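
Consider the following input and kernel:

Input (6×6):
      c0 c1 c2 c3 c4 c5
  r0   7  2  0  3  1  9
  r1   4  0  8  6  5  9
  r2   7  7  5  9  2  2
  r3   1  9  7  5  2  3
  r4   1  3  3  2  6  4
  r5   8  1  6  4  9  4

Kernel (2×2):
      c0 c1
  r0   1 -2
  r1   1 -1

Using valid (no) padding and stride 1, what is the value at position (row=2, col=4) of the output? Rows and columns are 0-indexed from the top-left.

-3

The receptive field on the input at this output position is [2 2 / 2 3]. Elementwise product with the kernel and sum: 2·1 + 2·-2 + 2·1 + 3·-1.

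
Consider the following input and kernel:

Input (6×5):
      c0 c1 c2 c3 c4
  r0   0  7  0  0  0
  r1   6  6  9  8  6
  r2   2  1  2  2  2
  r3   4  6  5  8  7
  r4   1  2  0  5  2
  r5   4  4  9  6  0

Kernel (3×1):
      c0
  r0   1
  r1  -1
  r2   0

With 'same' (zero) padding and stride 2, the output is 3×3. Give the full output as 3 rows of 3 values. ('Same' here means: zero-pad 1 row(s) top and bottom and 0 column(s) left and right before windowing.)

0 0 0
4 7 4
3 5 5

Output[0,0]: The receptive field on the zero-padded input at this output position is [0 / 0 / 6]. Elementwise product with the kernel and sum: 0·1 + 0·-1.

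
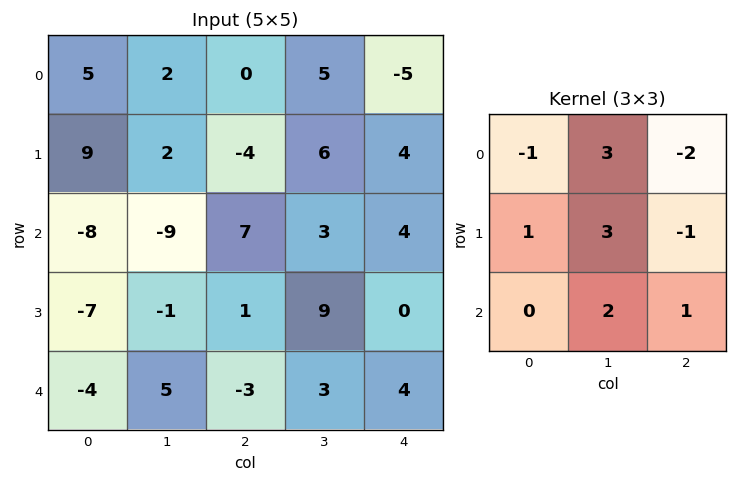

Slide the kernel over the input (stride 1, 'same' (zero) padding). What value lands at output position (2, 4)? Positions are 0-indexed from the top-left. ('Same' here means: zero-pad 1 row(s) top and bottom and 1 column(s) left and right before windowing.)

The receptive field on the zero-padded input at this output position is [6 4 0 / 3 4 0 / 9 0 0]. Elementwise product with the kernel and sum: 6·-1 + 4·3 + 0·-2 + 3·1 + 4·3 + 0·-1 + 0·2 + 0·1.

21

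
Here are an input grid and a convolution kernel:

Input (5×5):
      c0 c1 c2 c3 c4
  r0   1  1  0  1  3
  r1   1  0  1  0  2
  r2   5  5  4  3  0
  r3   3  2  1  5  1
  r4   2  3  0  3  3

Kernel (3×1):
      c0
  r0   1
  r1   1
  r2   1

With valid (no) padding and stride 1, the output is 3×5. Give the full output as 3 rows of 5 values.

7 6 5 4 5
9 7 6 8 3
10 10 5 11 4

Output[0,0]: The receptive field on the input at this output position is [1 / 1 / 5]. Elementwise product with the kernel and sum: 1·1 + 1·1 + 5·1.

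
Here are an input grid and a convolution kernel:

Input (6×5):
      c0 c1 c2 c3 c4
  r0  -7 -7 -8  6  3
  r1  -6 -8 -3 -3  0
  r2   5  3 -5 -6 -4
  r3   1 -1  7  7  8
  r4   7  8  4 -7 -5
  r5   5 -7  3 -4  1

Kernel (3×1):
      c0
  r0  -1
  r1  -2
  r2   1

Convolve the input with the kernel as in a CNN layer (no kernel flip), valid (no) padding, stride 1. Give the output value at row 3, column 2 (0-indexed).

The receptive field on the input at this output position is [7 / 4 / 3]. Elementwise product with the kernel and sum: 7·-1 + 4·-2 + 3·1.

-12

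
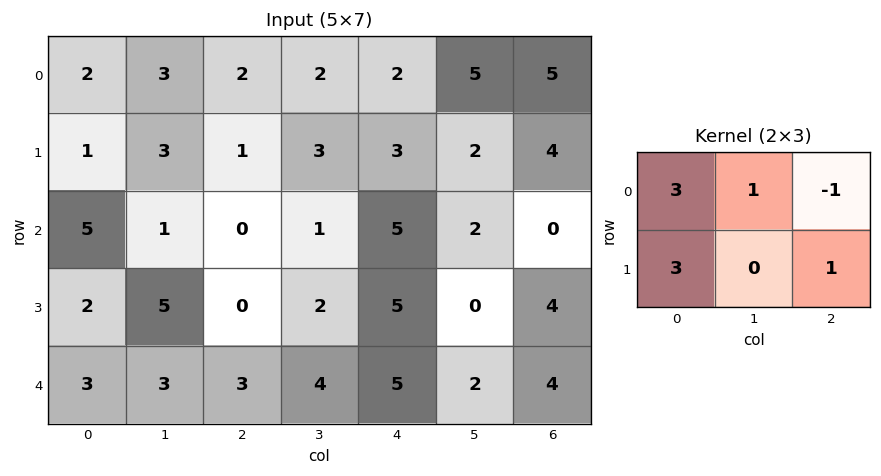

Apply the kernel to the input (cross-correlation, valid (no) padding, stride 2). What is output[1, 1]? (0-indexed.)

1

The receptive field on the input at this output position is [0 1 5 / 0 2 5]. Elementwise product with the kernel and sum: 0·3 + 1·1 + 5·-1 + 0·3 + 5·1.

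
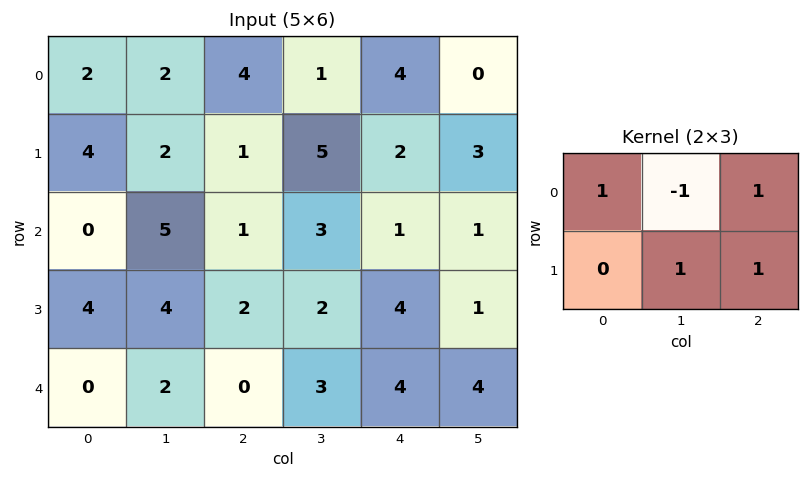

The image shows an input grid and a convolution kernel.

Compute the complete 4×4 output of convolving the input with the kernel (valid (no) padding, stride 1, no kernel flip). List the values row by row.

7 5 14 2
9 10 2 8
2 11 5 8
4 7 11 7

Output[0,0]: The receptive field on the input at this output position is [2 2 4 / 4 2 1]. Elementwise product with the kernel and sum: 2·1 + 2·-1 + 4·1 + 2·1 + 1·1.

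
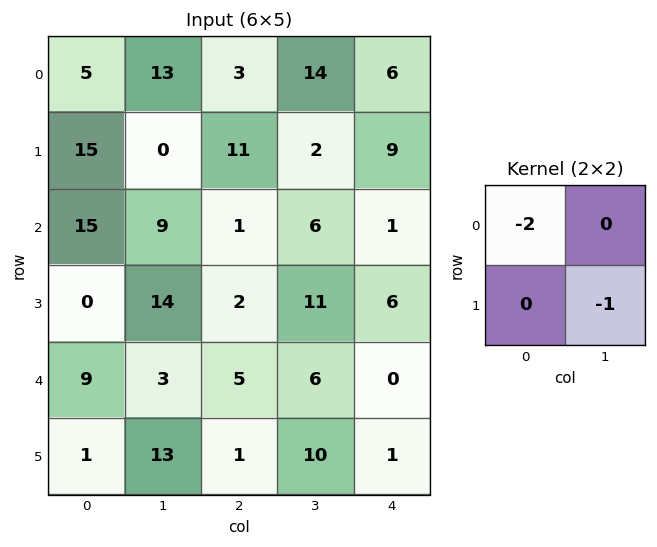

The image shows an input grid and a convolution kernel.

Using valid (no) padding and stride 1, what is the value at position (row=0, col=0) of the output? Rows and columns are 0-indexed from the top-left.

-10

The receptive field on the input at this output position is [5 13 / 15 0]. Elementwise product with the kernel and sum: 5·-2 + 0·-1.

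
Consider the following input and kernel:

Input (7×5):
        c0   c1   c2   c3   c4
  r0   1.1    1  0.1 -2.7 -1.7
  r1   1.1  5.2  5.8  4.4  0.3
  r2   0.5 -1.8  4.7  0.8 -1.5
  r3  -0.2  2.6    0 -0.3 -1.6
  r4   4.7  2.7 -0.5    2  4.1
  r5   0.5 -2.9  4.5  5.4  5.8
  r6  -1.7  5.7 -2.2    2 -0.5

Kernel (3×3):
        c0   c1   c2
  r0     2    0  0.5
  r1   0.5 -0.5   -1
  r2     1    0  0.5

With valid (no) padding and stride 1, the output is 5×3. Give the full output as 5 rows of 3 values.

Output[0,0]: The receptive field on the input at this output position is [1.1 1 0.1 / 1.1 5.2 5.8 / 0.5 -1.8 4.7]. Elementwise product with the kernel and sum: 1.1·2 + 0.1·0.5 + 1.1·0.5 + 5.2·-0.5 + 5.8·-1 + 0.5·1 + 4.7·0.5.
Output[0,1]: The receptive field on the input at this output position is [1 0.1 -2.7 / 5.2 5.8 4.4 / -1.8 4.7 0.8]. Elementwise product with the kernel and sum: 1·2 + -2.7·0.5 + 5.2·0.5 + 5.8·-0.5 + 4.4·-1 + -1.8·1 + 0.8·0.5.

-2.75 -5.45 3.7
1.35 11 14.4
6.4 2.1 11.95
3.85 4.45 1.25
3.55 4 -7.65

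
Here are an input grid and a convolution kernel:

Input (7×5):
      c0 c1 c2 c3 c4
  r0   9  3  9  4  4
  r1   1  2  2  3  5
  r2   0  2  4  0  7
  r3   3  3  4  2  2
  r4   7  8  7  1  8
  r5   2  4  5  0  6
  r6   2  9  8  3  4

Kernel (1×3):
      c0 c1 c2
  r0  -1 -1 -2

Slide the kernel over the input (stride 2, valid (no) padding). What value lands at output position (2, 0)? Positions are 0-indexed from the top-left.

-29

The receptive field on the input at this output position is [7 8 7]. Elementwise product with the kernel and sum: 7·-1 + 8·-1 + 7·-2.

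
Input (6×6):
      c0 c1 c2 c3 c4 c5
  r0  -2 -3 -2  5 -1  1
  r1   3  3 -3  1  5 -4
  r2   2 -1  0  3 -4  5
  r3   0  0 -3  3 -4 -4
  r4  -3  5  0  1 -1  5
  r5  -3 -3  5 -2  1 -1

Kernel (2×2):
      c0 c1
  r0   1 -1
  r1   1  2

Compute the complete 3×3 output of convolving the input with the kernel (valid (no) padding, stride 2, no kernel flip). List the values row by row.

10 -8 -5
3 0 -21
-17 0 -7

Output[0,0]: The receptive field on the input at this output position is [-2 -3 / 3 3]. Elementwise product with the kernel and sum: -2·1 + -3·-1 + 3·1 + 3·2.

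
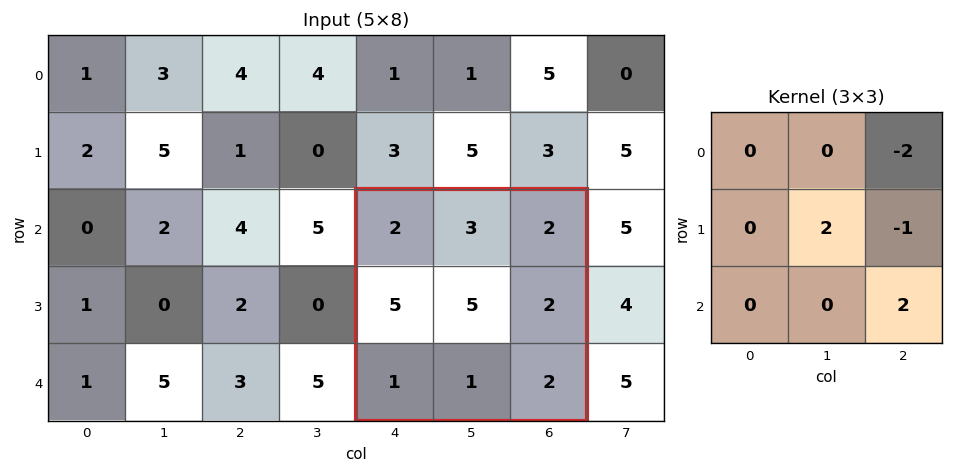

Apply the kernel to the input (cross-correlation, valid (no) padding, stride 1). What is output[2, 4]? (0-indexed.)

8

The receptive field on the input at this output position is [2 3 2 / 5 5 2 / 1 1 2]. Elementwise product with the kernel and sum: 2·-2 + 5·2 + 2·-1 + 2·2.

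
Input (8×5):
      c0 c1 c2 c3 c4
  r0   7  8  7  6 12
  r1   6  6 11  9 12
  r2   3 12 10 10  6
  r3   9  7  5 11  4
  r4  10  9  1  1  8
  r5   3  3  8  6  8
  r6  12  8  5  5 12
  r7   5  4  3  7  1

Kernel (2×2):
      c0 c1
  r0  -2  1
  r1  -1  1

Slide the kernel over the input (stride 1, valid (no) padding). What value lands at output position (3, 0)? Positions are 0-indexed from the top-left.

The receptive field on the input at this output position is [9 7 / 10 9]. Elementwise product with the kernel and sum: 9·-2 + 7·1 + 10·-1 + 9·1.

-12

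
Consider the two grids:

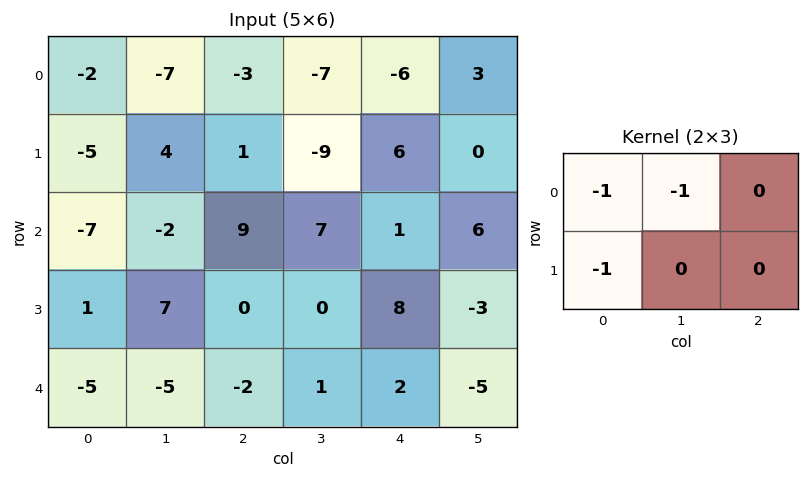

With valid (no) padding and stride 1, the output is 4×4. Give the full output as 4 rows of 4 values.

14 6 9 22
8 -3 -1 -4
8 -14 -16 -8
-3 -2 2 -9

Output[0,0]: The receptive field on the input at this output position is [-2 -7 -3 / -5 4 1]. Elementwise product with the kernel and sum: -2·-1 + -7·-1 + -5·-1.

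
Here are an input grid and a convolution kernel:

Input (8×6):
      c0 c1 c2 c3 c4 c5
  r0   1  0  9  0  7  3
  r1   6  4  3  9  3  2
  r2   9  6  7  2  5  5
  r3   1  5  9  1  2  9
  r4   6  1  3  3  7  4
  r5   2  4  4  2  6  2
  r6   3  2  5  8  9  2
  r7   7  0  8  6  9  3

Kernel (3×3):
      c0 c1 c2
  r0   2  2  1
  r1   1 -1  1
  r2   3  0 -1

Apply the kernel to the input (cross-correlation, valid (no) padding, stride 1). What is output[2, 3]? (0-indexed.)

The receptive field on the input at this output position is [2 5 5 / 1 2 9 / 3 7 4]. Elementwise product with the kernel and sum: 2·2 + 5·2 + 5·1 + 1·1 + 2·-1 + 9·1 + 3·3 + 4·-1.

32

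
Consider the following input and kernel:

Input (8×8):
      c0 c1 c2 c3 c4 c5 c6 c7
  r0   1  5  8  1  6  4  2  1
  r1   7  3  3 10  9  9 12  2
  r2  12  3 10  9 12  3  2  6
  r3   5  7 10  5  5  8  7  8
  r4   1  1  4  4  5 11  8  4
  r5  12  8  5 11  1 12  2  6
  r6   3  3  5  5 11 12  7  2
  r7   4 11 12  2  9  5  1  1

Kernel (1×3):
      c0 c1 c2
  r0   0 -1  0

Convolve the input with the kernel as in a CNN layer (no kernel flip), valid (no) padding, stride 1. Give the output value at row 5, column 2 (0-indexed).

-11

The receptive field on the input at this output position is [5 11 1]. Elementwise product with the kernel and sum: 11·-1.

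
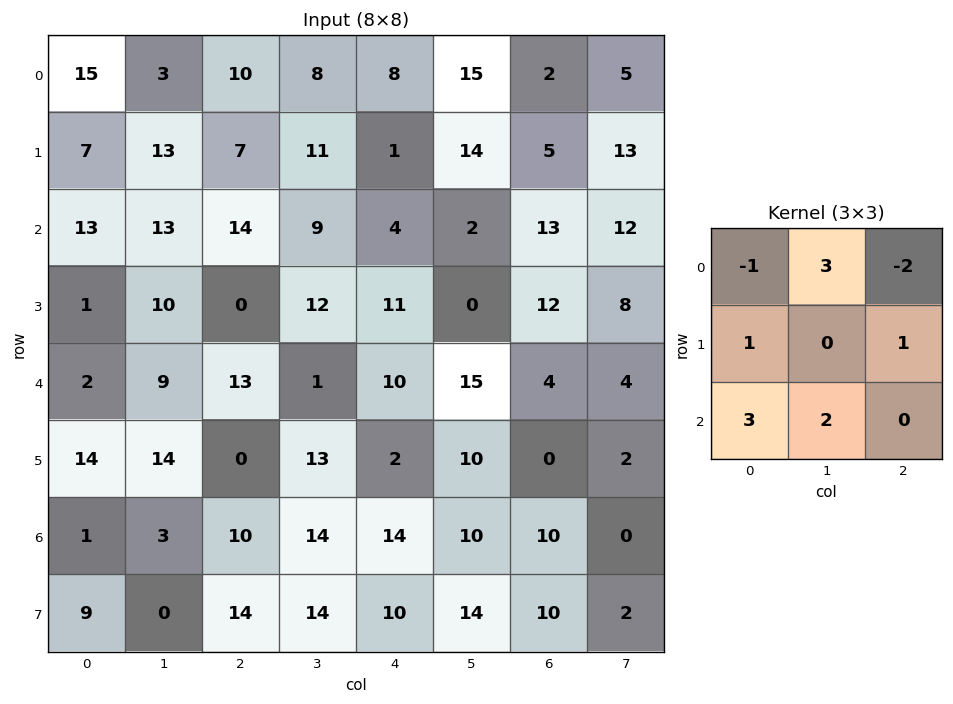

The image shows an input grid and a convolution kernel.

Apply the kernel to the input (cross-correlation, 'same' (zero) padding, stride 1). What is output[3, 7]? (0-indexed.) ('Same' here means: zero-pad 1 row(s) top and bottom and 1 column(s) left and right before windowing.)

55

The receptive field on the zero-padded input at this output position is [13 12 0 / 12 8 0 / 4 4 0]. Elementwise product with the kernel and sum: 13·-1 + 12·3 + 0·-2 + 12·1 + 0·1 + 4·3 + 4·2.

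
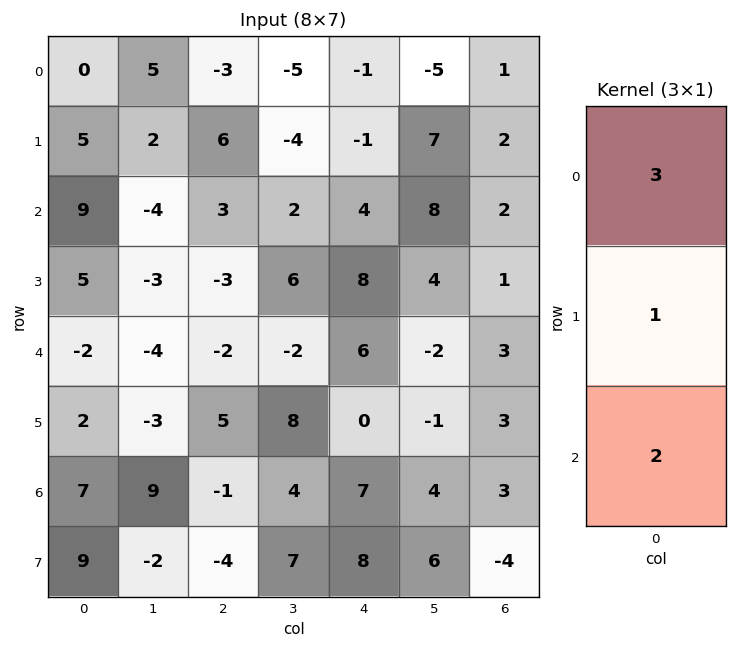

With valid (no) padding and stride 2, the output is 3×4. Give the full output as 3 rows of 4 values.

23 3 4 9
28 2 32 13
10 -3 32 18

Output[0,0]: The receptive field on the input at this output position is [0 / 5 / 9]. Elementwise product with the kernel and sum: 0·3 + 5·1 + 9·2.
Output[0,1]: The receptive field on the input at this output position is [-3 / 6 / 3]. Elementwise product with the kernel and sum: -3·3 + 6·1 + 3·2.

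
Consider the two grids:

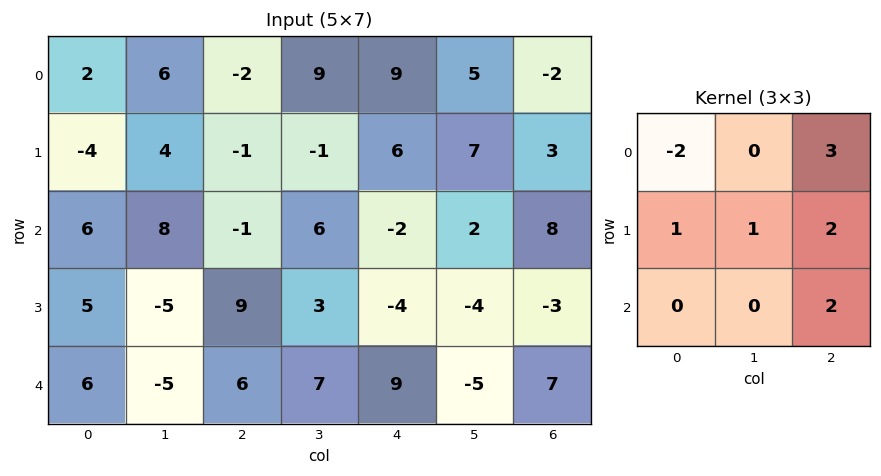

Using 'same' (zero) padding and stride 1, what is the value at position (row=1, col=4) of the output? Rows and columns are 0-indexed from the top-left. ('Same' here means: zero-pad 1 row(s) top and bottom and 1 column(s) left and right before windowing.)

The receptive field on the zero-padded input at this output position is [9 9 5 / -1 6 7 / 6 -2 2]. Elementwise product with the kernel and sum: 9·-2 + 5·3 + -1·1 + 6·1 + 7·2 + 2·2.

20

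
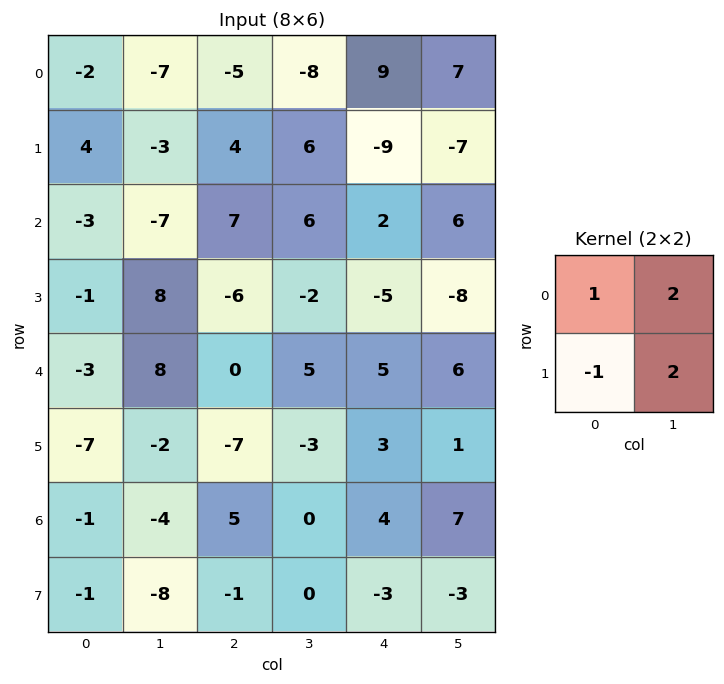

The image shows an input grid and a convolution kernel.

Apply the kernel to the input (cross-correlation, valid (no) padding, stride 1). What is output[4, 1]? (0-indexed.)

-4

The receptive field on the input at this output position is [8 0 / -2 -7]. Elementwise product with the kernel and sum: 8·1 + 0·2 + -2·-1 + -7·2.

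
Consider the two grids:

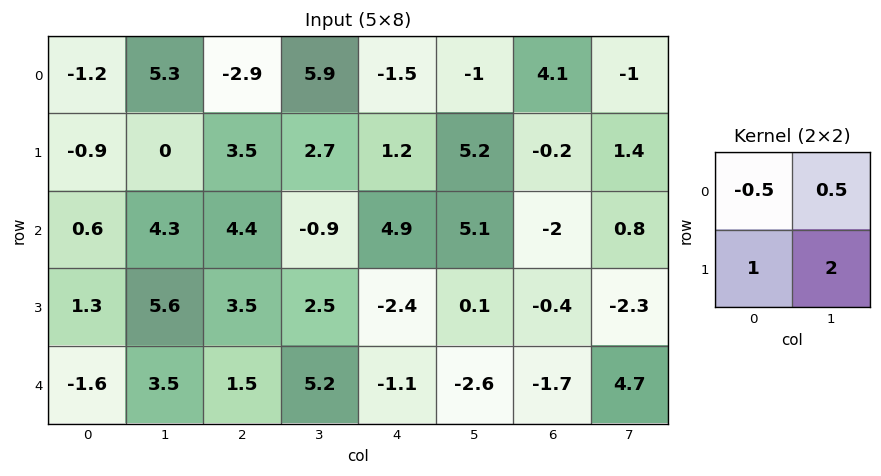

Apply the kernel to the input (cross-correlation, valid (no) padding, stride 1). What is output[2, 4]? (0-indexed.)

The receptive field on the input at this output position is [4.9 5.1 / -2.4 0.1]. Elementwise product with the kernel and sum: 4.9·-0.5 + 5.1·0.5 + -2.4·1 + 0.1·2.

-2.1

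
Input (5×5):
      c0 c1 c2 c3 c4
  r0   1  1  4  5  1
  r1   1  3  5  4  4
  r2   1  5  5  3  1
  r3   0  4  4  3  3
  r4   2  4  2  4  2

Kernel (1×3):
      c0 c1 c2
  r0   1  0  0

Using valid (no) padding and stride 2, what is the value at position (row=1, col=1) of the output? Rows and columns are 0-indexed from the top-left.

5

The receptive field on the input at this output position is [5 3 1]. Elementwise product with the kernel and sum: 5·1.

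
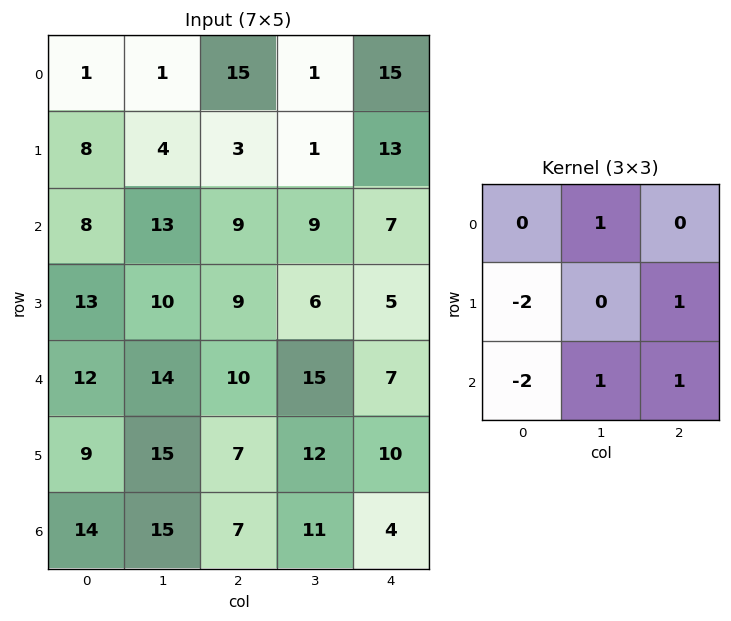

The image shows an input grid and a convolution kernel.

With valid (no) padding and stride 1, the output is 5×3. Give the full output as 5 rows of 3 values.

-6 0 6
-10 -19 -17
-4 -8 -2
0 -15 1
-3 -20 12

Output[0,0]: The receptive field on the input at this output position is [1 1 15 / 8 4 3 / 8 13 9]. Elementwise product with the kernel and sum: 1·1 + 8·-2 + 3·1 + 8·-2 + 13·1 + 9·1.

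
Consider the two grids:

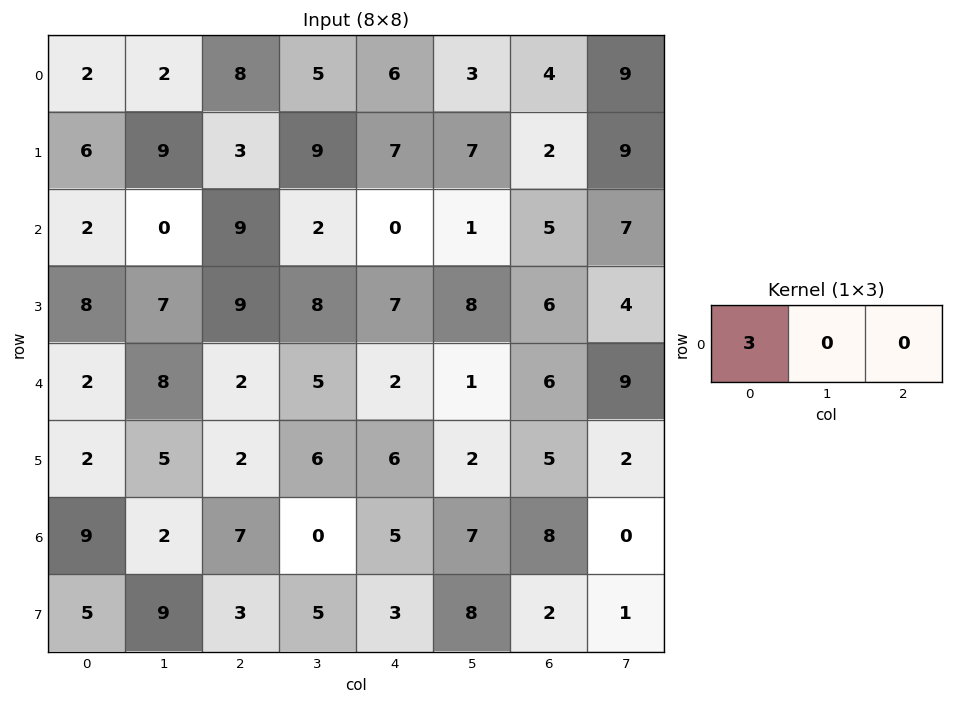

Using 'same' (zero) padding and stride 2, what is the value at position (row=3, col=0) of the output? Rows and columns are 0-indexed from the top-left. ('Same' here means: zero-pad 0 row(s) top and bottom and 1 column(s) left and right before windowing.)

0

The receptive field on the zero-padded input at this output position is [0 9 2]. Elementwise product with the kernel and sum: 0·3.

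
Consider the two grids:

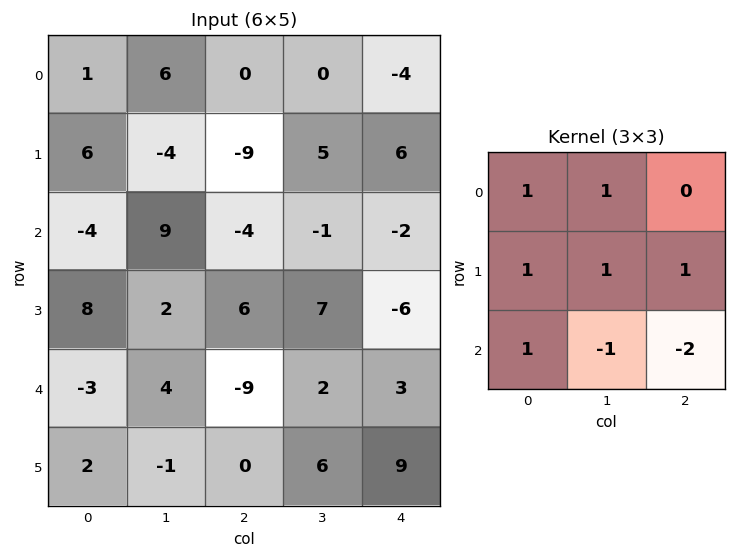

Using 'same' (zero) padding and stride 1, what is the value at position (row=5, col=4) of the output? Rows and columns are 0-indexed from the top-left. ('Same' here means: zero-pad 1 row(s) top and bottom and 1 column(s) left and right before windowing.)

20

The receptive field on the zero-padded input at this output position is [2 3 0 / 6 9 0 / 0 0 0]. Elementwise product with the kernel and sum: 2·1 + 3·1 + 6·1 + 9·1 + 0·1 + 0·1 + 0·-1 + 0·-2.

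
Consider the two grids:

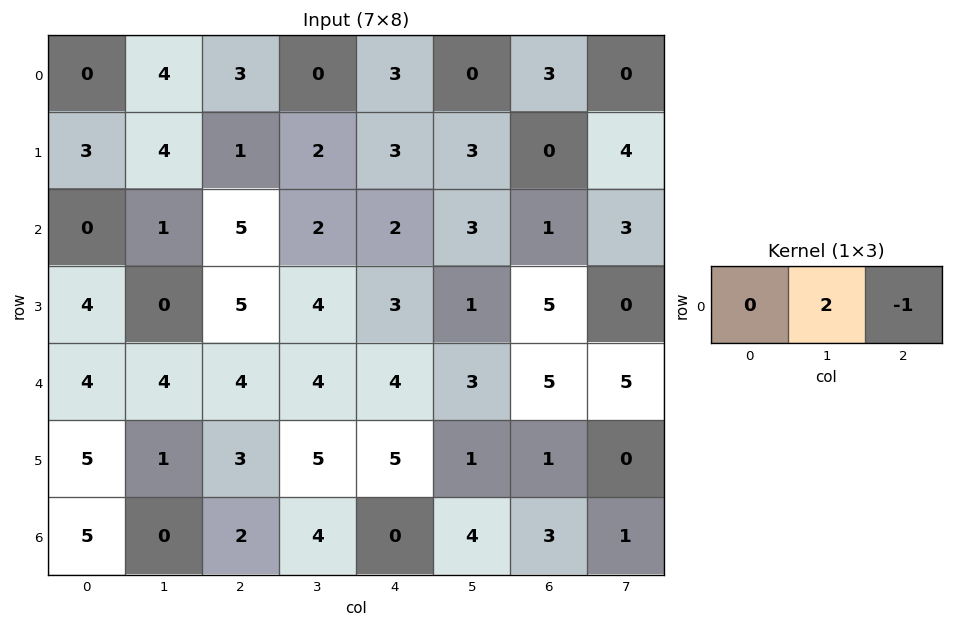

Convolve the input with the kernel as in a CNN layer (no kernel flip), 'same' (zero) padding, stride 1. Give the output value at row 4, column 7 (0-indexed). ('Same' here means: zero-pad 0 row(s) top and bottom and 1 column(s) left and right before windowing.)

10

The receptive field on the zero-padded input at this output position is [5 5 0]. Elementwise product with the kernel and sum: 5·2 + 0·-1.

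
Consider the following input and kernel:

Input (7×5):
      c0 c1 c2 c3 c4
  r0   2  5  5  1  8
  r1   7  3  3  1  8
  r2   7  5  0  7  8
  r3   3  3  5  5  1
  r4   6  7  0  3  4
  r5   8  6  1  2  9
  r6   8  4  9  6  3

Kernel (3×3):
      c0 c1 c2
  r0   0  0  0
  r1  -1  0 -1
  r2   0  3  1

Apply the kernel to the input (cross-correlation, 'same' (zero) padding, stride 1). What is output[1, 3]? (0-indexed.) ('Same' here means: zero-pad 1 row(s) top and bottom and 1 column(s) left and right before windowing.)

18

The receptive field on the zero-padded input at this output position is [5 1 8 / 3 1 8 / 0 7 8]. Elementwise product with the kernel and sum: 3·-1 + 8·-1 + 7·3 + 8·1.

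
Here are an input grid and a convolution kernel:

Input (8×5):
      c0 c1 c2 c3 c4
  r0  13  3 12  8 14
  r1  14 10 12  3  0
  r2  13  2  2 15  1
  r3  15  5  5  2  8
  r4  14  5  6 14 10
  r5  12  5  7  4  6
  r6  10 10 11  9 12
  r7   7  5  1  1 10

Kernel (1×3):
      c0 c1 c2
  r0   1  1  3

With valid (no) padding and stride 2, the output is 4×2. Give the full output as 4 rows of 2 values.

Output[0,0]: The receptive field on the input at this output position is [13 3 12]. Elementwise product with the kernel and sum: 13·1 + 3·1 + 12·3.
Output[0,1]: The receptive field on the input at this output position is [12 8 14]. Elementwise product with the kernel and sum: 12·1 + 8·1 + 14·3.

52 62
21 20
37 50
53 56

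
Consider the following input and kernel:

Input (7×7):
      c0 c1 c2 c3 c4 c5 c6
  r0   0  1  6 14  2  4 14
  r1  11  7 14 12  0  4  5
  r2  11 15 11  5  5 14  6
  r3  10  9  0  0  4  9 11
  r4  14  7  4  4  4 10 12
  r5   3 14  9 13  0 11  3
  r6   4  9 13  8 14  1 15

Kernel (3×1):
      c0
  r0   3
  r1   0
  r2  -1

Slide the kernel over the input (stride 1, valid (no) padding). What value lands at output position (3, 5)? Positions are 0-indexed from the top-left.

The receptive field on the input at this output position is [9 / 10 / 11]. Elementwise product with the kernel and sum: 9·3 + 11·-1.

16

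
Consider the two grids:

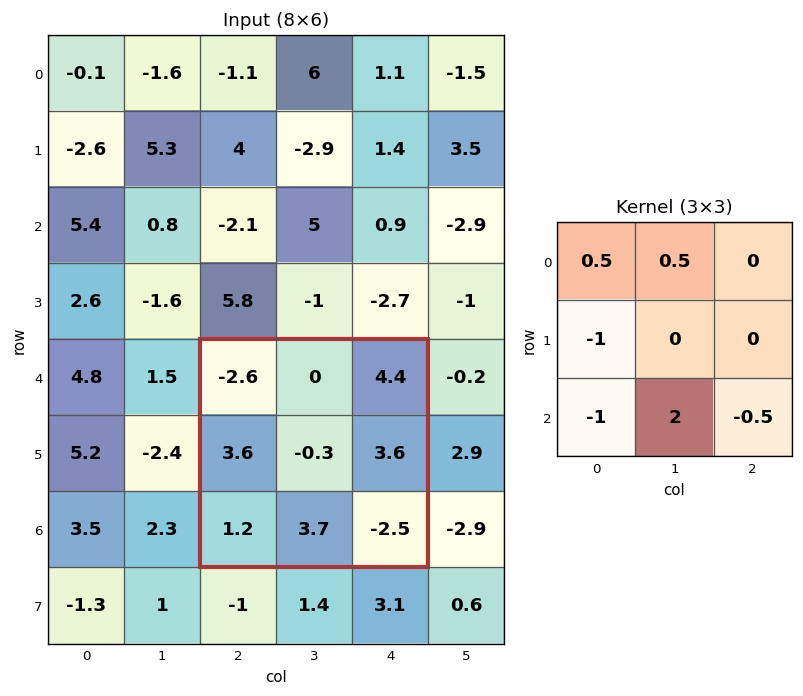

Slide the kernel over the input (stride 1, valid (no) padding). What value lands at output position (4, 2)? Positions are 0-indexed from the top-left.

2.55

The receptive field on the input at this output position is [-2.6 0 4.4 / 3.6 -0.3 3.6 / 1.2 3.7 -2.5]. Elementwise product with the kernel and sum: -2.6·0.5 + 0·0.5 + 3.6·-1 + 1.2·-1 + 3.7·2 + -2.5·-0.5.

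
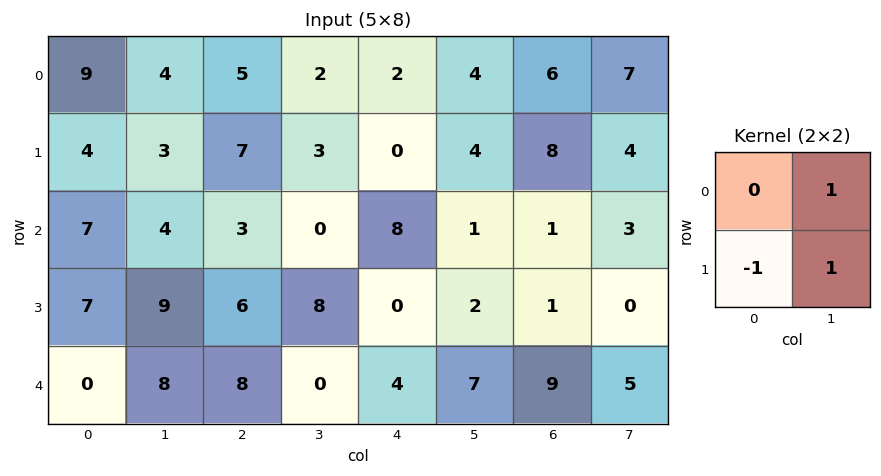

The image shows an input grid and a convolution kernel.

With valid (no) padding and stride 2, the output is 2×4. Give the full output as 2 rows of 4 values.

Output[0,0]: The receptive field on the input at this output position is [9 4 / 4 3]. Elementwise product with the kernel and sum: 4·1 + 4·-1 + 3·1.
Output[0,1]: The receptive field on the input at this output position is [5 2 / 7 3]. Elementwise product with the kernel and sum: 2·1 + 7·-1 + 3·1.

3 -2 8 3
6 2 3 2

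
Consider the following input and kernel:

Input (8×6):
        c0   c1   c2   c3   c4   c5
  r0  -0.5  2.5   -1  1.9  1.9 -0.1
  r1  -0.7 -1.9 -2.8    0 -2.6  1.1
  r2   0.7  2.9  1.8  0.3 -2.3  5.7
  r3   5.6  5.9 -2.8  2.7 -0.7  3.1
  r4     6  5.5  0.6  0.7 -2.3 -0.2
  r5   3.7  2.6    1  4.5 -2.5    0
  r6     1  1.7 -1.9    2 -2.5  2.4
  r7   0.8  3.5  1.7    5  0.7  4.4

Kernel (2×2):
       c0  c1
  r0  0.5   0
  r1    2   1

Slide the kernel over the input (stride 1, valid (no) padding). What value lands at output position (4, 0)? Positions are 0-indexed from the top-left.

13

The receptive field on the input at this output position is [6 5.5 / 3.7 2.6]. Elementwise product with the kernel and sum: 6·0.5 + 3.7·2 + 2.6·1.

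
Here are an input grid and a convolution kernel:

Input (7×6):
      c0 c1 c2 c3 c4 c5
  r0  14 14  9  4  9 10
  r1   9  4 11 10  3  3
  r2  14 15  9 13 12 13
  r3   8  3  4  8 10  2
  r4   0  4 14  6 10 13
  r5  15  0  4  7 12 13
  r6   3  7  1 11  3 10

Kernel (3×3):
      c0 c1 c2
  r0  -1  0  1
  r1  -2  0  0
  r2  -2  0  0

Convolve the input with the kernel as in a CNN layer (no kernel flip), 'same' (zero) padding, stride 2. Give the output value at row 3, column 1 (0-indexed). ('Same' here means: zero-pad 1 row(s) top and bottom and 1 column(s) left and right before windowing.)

-7

The receptive field on the zero-padded input at this output position is [0 4 7 / 7 1 11 / 0 0 0]. Elementwise product with the kernel and sum: 0·-1 + 7·1 + 7·-2 + 0·-2.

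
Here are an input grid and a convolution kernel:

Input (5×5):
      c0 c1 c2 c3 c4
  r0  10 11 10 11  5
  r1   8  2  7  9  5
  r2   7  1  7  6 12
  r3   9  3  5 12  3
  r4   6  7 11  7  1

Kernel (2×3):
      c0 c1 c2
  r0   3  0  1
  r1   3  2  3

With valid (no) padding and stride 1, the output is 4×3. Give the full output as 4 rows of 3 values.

89 91 89
75 50 95
76 64 81
97 85 68

Output[0,0]: The receptive field on the input at this output position is [10 11 10 / 8 2 7]. Elementwise product with the kernel and sum: 10·3 + 10·1 + 8·3 + 2·2 + 7·3.
Output[0,1]: The receptive field on the input at this output position is [11 10 11 / 2 7 9]. Elementwise product with the kernel and sum: 11·3 + 11·1 + 2·3 + 7·2 + 9·3.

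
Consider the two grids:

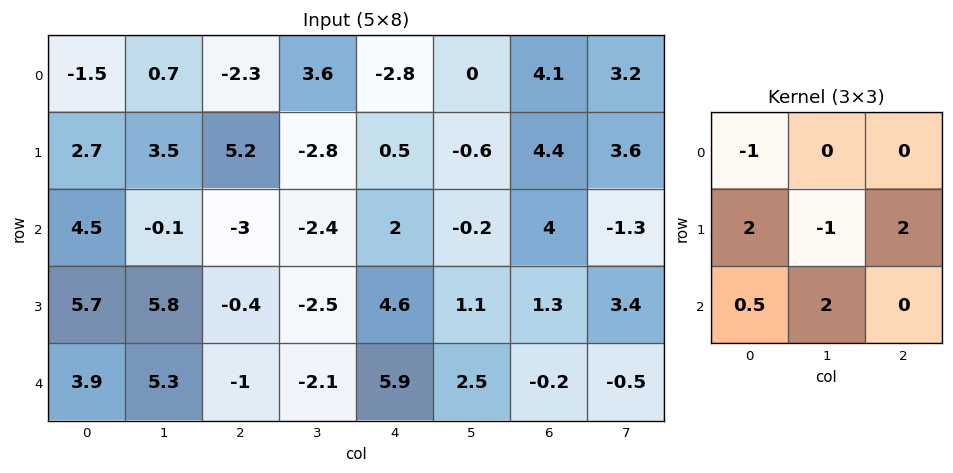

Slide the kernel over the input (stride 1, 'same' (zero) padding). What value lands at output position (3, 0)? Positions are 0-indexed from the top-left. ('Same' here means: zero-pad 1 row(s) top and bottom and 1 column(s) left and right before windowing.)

13.7

The receptive field on the zero-padded input at this output position is [0 4.5 -0.1 / 0 5.7 5.8 / 0 3.9 5.3]. Elementwise product with the kernel and sum: 0·-1 + 0·2 + 5.7·-1 + 5.8·2 + 0·0.5 + 3.9·2.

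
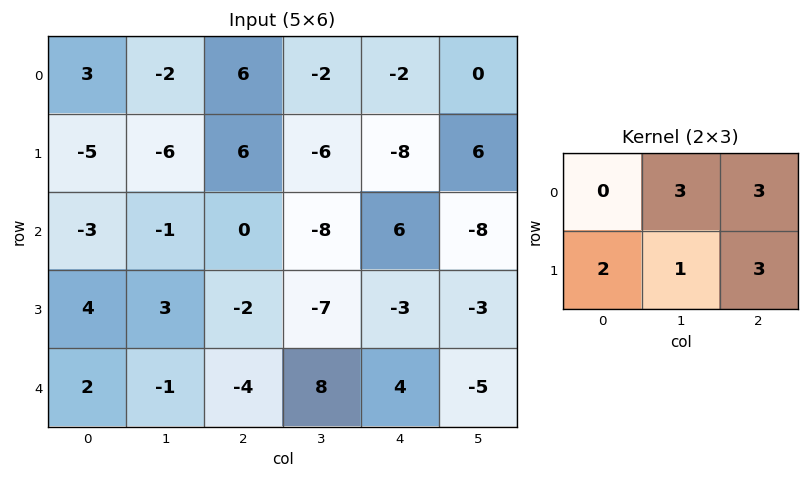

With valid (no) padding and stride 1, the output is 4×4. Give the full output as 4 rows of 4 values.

14 -12 -30 -8
-7 -26 -32 -40
2 -41 -26 -32
-6 -9 -18 -13

Output[0,0]: The receptive field on the input at this output position is [3 -2 6 / -5 -6 6]. Elementwise product with the kernel and sum: -2·3 + 6·3 + -5·2 + -6·1 + 6·3.
Output[0,1]: The receptive field on the input at this output position is [-2 6 -2 / -6 6 -6]. Elementwise product with the kernel and sum: 6·3 + -2·3 + -6·2 + 6·1 + -6·3.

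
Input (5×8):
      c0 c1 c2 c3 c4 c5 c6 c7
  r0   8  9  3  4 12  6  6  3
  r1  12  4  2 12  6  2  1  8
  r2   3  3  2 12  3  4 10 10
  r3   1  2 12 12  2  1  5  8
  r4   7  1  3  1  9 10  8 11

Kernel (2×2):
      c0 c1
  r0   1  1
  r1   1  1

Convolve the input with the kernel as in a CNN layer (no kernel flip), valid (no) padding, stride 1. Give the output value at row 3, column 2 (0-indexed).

The receptive field on the input at this output position is [12 12 / 3 1]. Elementwise product with the kernel and sum: 12·1 + 12·1 + 3·1 + 1·1.

28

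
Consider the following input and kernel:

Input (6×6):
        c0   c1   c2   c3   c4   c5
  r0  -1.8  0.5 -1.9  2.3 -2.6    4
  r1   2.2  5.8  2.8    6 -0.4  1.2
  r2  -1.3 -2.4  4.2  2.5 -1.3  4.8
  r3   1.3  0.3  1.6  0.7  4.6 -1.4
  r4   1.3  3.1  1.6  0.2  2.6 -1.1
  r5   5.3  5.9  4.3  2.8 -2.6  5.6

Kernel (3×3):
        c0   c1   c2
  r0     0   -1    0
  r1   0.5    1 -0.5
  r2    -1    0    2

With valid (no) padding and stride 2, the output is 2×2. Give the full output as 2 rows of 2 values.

14.7 -1.5
4.45 0.3

Output[0,0]: The receptive field on the input at this output position is [-1.8 0.5 -1.9 / 2.2 5.8 2.8 / -1.3 -2.4 4.2]. Elementwise product with the kernel and sum: 0.5·-1 + 2.2·0.5 + 5.8·1 + 2.8·-0.5 + -1.3·-1 + 4.2·2.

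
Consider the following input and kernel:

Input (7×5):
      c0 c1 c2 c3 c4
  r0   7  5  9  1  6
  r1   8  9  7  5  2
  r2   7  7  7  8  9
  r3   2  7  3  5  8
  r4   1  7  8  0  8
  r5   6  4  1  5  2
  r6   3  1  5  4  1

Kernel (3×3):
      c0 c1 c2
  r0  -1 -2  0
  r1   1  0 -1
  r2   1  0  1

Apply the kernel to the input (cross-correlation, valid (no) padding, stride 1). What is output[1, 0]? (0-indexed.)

The receptive field on the input at this output position is [8 9 7 / 7 7 7 / 2 7 3]. Elementwise product with the kernel and sum: 8·-1 + 9·-2 + 7·1 + 7·-1 + 2·1 + 3·1.

-21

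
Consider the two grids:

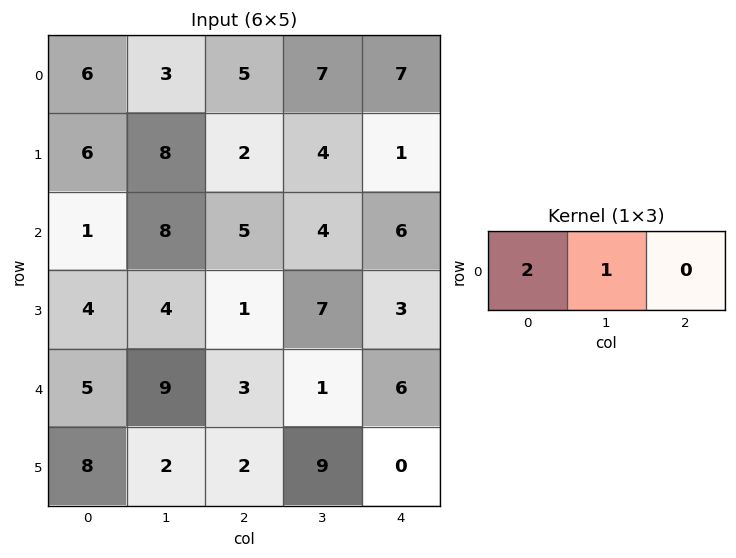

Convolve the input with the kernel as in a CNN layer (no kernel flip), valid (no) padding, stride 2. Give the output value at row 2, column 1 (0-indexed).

The receptive field on the input at this output position is [3 1 6]. Elementwise product with the kernel and sum: 3·2 + 1·1.

7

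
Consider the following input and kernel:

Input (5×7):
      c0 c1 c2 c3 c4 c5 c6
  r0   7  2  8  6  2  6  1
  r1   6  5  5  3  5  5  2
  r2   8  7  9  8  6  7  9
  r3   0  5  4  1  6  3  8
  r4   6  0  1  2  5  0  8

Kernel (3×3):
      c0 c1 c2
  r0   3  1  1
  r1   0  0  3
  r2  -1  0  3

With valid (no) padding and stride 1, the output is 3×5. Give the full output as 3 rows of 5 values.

Output[0,0]: The receptive field on the input at this output position is [7 2 8 / 6 5 5 / 8 7 9]. Elementwise product with the kernel and sum: 7·3 + 2·1 + 8·1 + 5·3 + 8·-1 + 9·3.
Output[0,1]: The receptive field on the input at this output position is [2 8 6 / 5 5 3 / 7 9 8]. Elementwise product with the kernel and sum: 2·3 + 8·1 + 6·1 + 3·3 + 7·-1 + 8·3.

65 46 56 54 40
67 45 55 48 67
49 47 73 44 77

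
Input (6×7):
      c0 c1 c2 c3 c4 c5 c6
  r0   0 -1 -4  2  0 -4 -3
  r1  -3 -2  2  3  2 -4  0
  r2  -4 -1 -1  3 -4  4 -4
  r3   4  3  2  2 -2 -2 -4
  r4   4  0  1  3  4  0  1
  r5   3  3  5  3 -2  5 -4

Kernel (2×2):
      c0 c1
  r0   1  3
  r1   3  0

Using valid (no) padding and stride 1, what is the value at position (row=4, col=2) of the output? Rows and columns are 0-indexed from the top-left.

25

The receptive field on the input at this output position is [1 3 / 5 3]. Elementwise product with the kernel and sum: 1·1 + 3·3 + 5·3.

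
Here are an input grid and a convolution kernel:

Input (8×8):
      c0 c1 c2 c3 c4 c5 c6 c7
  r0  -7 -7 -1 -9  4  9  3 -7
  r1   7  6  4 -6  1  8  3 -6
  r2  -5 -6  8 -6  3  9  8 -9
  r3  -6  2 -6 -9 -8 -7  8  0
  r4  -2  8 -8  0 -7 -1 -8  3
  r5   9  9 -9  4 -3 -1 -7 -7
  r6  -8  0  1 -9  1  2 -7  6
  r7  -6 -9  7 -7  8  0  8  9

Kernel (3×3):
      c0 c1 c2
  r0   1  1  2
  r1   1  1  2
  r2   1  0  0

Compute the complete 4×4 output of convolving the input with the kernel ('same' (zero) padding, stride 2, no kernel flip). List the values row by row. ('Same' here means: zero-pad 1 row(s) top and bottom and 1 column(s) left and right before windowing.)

Output[0,0]: The receptive field on the zero-padded input at this output position is [0 0 0 / 0 -7 -7 / 0 7 6]. Elementwise product with the kernel and sum: 0·1 + 0·1 + 0·2 + 0·1 + -7·1 + -7·2 + 0·1.
Output[0,1]: The receptive field on the zero-padded input at this output position is [0 0 0 / -7 -1 -9 / 6 4 -6]. Elementwise product with the kernel and sum: 0·1 + 0·1 + 0·2 + -7·1 + -1·1 + -9·2 + 6·1.

-21 -20 7 6
2 -10 17 -9
12 -13 -36 -3
19 -18 -12 -15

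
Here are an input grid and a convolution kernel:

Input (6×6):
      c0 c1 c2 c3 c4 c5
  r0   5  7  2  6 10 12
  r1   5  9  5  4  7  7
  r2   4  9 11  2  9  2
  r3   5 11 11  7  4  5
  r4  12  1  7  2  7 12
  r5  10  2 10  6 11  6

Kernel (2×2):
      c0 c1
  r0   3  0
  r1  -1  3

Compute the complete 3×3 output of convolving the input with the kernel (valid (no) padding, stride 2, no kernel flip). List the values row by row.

Output[0,0]: The receptive field on the input at this output position is [5 7 / 5 9]. Elementwise product with the kernel and sum: 5·3 + 5·-1 + 9·3.

37 13 44
40 43 38
32 29 28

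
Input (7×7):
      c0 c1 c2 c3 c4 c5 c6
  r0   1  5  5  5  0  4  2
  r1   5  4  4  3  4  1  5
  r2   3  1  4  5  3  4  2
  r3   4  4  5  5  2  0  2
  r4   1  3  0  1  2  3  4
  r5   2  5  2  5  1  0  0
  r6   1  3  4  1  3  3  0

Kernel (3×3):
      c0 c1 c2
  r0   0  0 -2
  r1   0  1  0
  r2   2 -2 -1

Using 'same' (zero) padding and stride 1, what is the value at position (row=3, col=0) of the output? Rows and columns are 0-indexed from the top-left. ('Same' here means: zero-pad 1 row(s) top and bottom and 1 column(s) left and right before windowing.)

-3

The receptive field on the zero-padded input at this output position is [0 3 1 / 0 4 4 / 0 1 3]. Elementwise product with the kernel and sum: 1·-2 + 4·1 + 0·2 + 1·-2 + 3·-1.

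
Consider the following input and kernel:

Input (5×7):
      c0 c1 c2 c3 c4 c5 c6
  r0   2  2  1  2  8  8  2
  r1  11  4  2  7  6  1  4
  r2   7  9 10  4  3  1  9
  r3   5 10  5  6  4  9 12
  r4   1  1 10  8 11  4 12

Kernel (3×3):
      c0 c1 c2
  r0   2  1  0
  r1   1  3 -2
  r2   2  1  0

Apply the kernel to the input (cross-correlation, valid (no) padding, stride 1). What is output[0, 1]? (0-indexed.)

29

The receptive field on the input at this output position is [2 1 2 / 4 2 7 / 9 10 4]. Elementwise product with the kernel and sum: 2·2 + 1·1 + 4·1 + 2·3 + 7·-2 + 9·2 + 10·1.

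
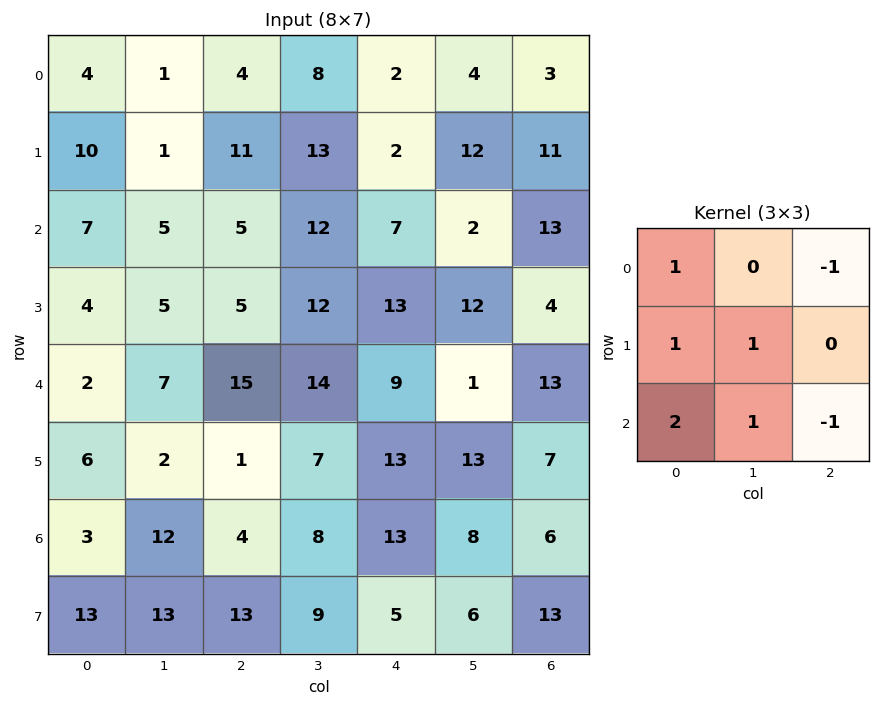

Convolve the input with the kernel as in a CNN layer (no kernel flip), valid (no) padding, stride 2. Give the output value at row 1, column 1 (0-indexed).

50

The receptive field on the input at this output position is [5 12 7 / 5 12 13 / 15 14 9]. Elementwise product with the kernel and sum: 5·1 + 7·-1 + 5·1 + 12·1 + 15·2 + 14·1 + 9·-1.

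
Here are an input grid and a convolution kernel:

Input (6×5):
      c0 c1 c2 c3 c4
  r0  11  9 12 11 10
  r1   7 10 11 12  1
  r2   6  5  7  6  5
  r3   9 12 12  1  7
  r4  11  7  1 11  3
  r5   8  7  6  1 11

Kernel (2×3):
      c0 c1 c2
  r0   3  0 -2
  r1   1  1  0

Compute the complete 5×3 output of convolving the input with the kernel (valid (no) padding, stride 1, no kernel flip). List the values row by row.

26 26 39
10 18 44
25 27 24
21 42 34
46 12 4

Output[0,0]: The receptive field on the input at this output position is [11 9 12 / 7 10 11]. Elementwise product with the kernel and sum: 11·3 + 12·-2 + 7·1 + 10·1.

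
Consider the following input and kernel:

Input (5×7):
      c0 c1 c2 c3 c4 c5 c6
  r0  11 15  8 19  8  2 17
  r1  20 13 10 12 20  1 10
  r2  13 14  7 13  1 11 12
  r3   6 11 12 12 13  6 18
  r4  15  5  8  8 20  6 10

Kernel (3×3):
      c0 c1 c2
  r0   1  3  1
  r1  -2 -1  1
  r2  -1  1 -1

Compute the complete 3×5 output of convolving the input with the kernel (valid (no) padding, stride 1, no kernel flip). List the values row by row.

Output[0,0]: The receptive field on the input at this output position is [11 15 8 / 20 13 10 / 13 14 7]. Elementwise product with the kernel and sum: 11·1 + 15·3 + 8·1 + 20·-2 + 13·-1 + 10·1 + 13·-1 + 14·1 + 7·-1.
Output[0,1]: The receptive field on the input at this output position is [15 8 19 / 13 10 12 / 14 7 13]. Elementwise product with the kernel and sum: 15·1 + 8·3 + 19·1 + 13·-2 + 10·-1 + 12·1 + 14·-1 + 7·1 + 13·-1.

15 14 66 -21 -2
29 22 27 52 7
33 21 4 2 8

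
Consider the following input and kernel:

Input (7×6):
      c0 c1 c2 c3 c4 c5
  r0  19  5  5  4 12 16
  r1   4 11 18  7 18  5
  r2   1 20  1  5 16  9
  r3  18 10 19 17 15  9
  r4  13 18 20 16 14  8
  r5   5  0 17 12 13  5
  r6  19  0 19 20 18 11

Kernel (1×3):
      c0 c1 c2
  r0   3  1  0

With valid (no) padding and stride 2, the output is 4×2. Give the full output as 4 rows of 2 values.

Output[0,0]: The receptive field on the input at this output position is [19 5 5]. Elementwise product with the kernel and sum: 19·3 + 5·1.

62 19
23 8
57 76
57 77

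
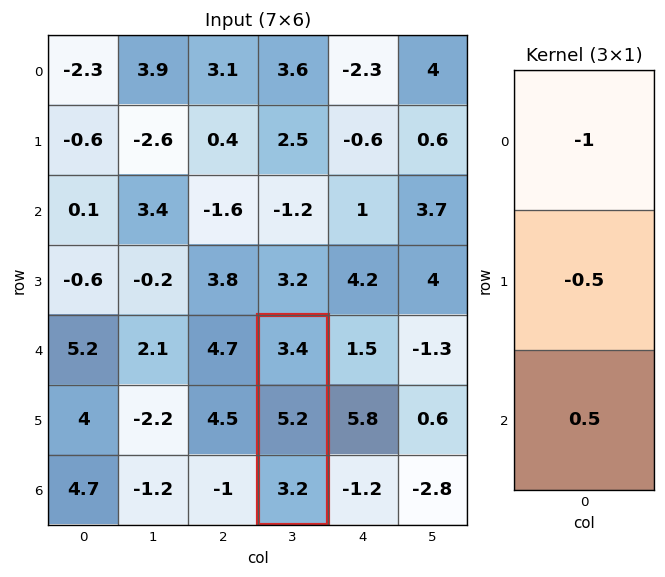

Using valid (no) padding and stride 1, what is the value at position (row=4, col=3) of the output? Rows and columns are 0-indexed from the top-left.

-4.4

The receptive field on the input at this output position is [3.4 / 5.2 / 3.2]. Elementwise product with the kernel and sum: 3.4·-1 + 5.2·-0.5 + 3.2·0.5.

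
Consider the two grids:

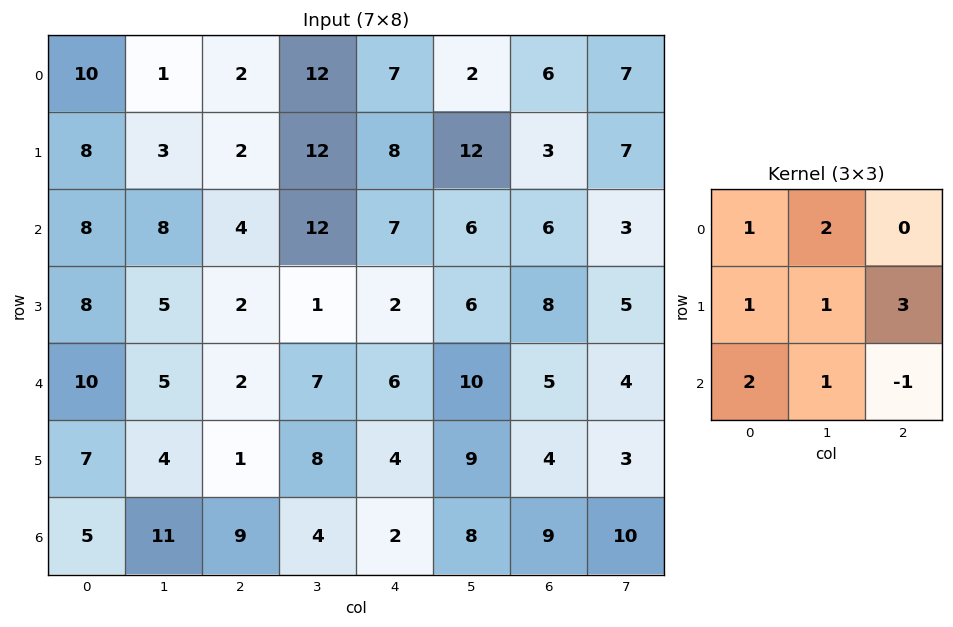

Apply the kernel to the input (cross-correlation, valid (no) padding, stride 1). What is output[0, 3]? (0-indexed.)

107

The receptive field on the input at this output position is [12 7 2 / 12 8 12 / 12 7 6]. Elementwise product with the kernel and sum: 12·1 + 7·2 + 12·1 + 8·1 + 12·3 + 12·2 + 7·1 + 6·-1.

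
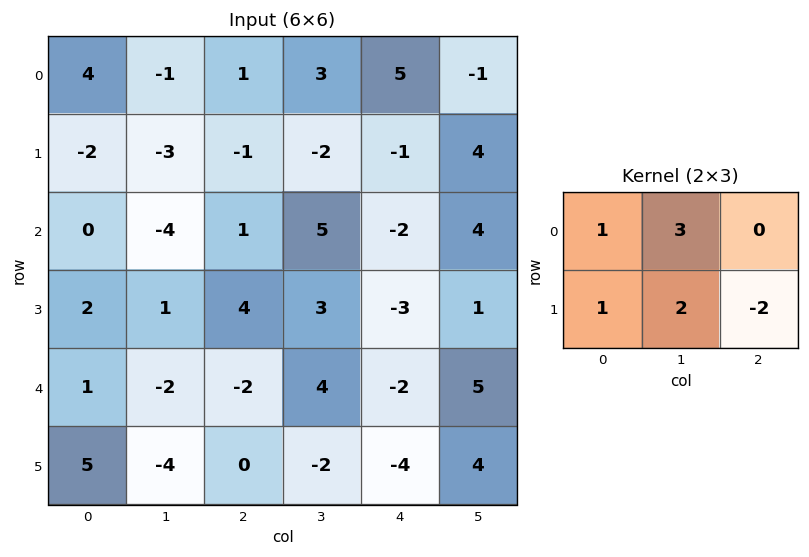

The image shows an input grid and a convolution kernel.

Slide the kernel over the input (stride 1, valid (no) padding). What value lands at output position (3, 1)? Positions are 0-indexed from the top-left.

The receptive field on the input at this output position is [1 4 3 / -2 -2 4]. Elementwise product with the kernel and sum: 1·1 + 4·3 + -2·1 + -2·2 + 4·-2.

-1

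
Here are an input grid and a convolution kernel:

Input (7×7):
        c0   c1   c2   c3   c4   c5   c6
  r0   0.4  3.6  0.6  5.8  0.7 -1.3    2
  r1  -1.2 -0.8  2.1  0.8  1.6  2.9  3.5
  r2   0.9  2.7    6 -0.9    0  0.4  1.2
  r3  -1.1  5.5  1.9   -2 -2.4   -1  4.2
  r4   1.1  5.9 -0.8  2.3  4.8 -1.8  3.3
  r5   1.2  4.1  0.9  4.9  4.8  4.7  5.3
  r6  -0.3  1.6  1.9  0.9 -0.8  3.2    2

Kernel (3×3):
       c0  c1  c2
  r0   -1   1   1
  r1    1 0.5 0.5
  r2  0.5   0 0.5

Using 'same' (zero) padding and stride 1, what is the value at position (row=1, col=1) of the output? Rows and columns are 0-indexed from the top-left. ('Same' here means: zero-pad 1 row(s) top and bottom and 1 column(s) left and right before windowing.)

The receptive field on the zero-padded input at this output position is [0.4 3.6 0.6 / -1.2 -0.8 2.1 / 0.9 2.7 6]. Elementwise product with the kernel and sum: 0.4·-1 + 3.6·1 + 0.6·1 + -1.2·1 + -0.8·0.5 + 2.1·0.5 + 0.9·0.5 + 6·0.5.

6.7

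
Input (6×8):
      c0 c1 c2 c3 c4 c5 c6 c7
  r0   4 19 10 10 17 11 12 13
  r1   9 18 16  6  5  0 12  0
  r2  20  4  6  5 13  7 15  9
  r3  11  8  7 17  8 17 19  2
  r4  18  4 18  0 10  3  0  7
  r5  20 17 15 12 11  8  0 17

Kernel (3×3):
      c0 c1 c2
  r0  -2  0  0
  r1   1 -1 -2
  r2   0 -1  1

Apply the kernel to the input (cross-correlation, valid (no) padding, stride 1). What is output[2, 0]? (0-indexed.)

-37

The receptive field on the input at this output position is [20 4 6 / 11 8 7 / 18 4 18]. Elementwise product with the kernel and sum: 20·-2 + 11·1 + 8·-1 + 7·-2 + 4·-1 + 18·1.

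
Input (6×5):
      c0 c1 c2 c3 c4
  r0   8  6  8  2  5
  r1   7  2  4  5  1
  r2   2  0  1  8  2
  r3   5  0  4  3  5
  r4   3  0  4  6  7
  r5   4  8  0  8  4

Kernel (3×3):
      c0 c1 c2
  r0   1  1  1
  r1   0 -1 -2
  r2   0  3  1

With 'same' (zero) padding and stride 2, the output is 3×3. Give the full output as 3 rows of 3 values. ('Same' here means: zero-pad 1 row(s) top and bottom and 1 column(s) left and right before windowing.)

Output[0,0]: The receptive field on the zero-padded input at this output position is [0 0 0 / 0 8 6 / 0 7 2]. Elementwise product with the kernel and sum: 0·1 + 0·1 + 0·1 + 8·-1 + 6·-2 + 7·3 + 2·1.

3 5 -2
22 9 19
22 -1 13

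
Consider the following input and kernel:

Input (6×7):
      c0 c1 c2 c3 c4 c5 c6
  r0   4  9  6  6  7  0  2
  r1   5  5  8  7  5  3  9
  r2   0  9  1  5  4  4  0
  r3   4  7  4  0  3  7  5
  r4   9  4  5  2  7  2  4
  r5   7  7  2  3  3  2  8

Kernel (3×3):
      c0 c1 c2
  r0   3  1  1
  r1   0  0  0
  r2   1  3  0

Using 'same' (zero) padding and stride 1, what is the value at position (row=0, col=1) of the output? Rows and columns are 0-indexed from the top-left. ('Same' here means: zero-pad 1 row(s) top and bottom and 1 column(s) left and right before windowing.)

The receptive field on the zero-padded input at this output position is [0 0 0 / 4 9 6 / 5 5 8]. Elementwise product with the kernel and sum: 0·3 + 0·1 + 0·1 + 5·1 + 5·3.

20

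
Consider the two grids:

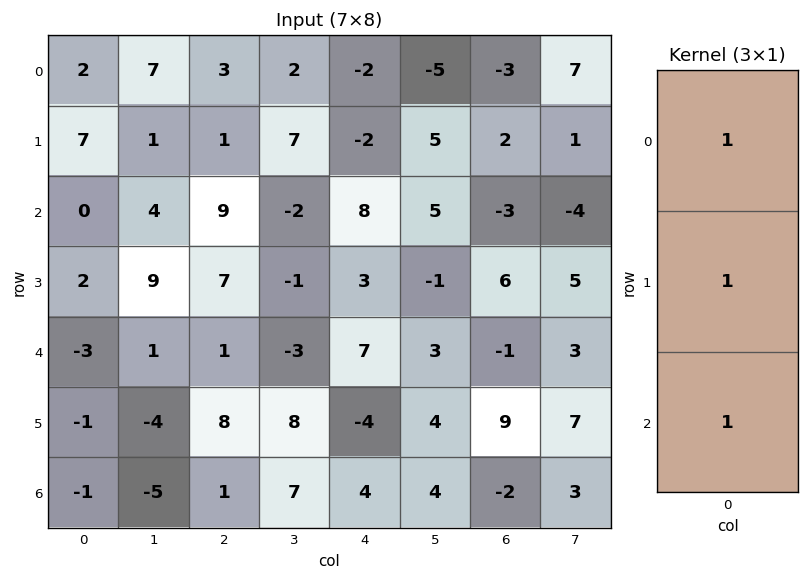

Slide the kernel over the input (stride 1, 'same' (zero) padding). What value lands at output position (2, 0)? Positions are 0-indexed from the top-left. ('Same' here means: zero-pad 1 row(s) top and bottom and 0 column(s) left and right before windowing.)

The receptive field on the zero-padded input at this output position is [7 / 0 / 2]. Elementwise product with the kernel and sum: 7·1 + 0·1 + 2·1.

9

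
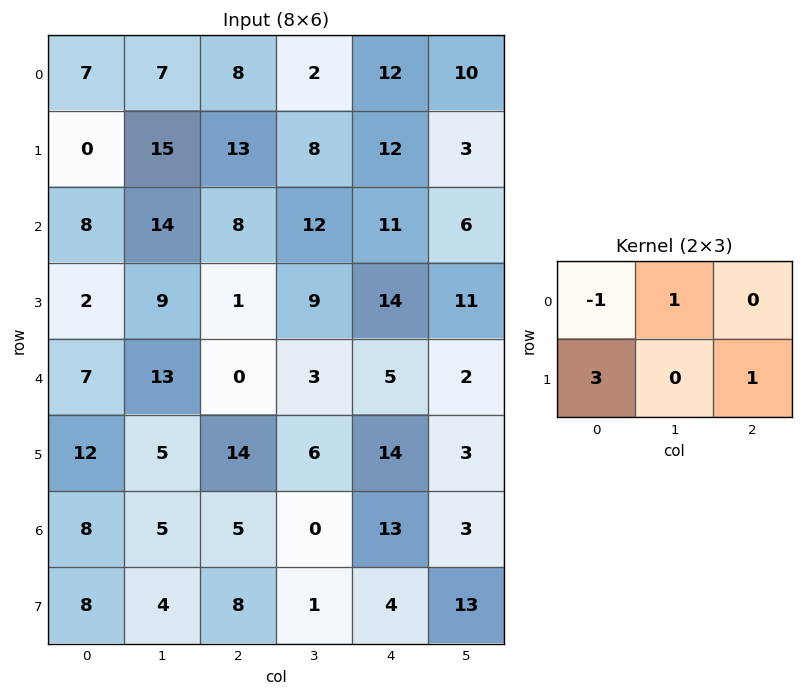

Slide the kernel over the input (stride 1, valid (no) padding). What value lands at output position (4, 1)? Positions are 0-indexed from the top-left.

The receptive field on the input at this output position is [13 0 3 / 5 14 6]. Elementwise product with the kernel and sum: 13·-1 + 0·1 + 5·3 + 6·1.

8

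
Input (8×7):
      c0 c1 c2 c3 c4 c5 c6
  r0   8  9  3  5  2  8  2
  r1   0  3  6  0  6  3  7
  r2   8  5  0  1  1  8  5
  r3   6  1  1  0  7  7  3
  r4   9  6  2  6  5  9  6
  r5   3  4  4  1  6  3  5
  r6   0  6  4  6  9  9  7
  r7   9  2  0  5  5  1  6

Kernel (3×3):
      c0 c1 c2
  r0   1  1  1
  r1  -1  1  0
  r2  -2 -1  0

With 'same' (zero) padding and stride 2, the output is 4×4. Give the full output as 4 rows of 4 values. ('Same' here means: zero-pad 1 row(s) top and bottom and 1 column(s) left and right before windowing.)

8 -18 -9 -19
5 1 2 -10
13 -14 5 -4
-2 3 -2 -2

Output[0,0]: The receptive field on the zero-padded input at this output position is [0 0 0 / 0 8 9 / 0 0 3]. Elementwise product with the kernel and sum: 0·1 + 0·1 + 0·1 + 0·-1 + 8·1 + 0·-2 + 0·-1.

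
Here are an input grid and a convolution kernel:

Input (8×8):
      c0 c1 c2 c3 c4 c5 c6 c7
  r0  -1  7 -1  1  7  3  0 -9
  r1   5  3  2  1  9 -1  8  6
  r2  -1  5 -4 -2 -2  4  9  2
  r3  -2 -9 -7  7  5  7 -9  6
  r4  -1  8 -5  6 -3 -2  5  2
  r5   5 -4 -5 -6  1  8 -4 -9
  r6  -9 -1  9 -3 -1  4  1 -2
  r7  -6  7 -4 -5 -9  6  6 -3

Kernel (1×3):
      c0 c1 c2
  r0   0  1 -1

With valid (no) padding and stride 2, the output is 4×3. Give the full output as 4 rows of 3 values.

Output[0,0]: The receptive field on the input at this output position is [-1 7 -1]. Elementwise product with the kernel and sum: 7·1 + -1·-1.

8 -6 3
9 0 -5
13 9 -7
-10 -2 3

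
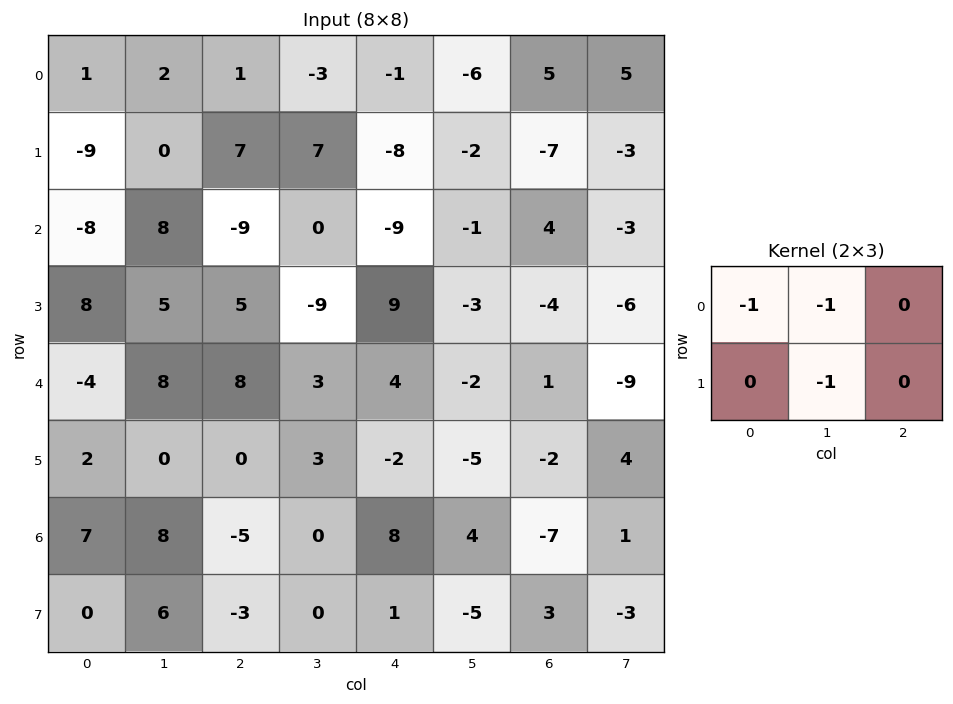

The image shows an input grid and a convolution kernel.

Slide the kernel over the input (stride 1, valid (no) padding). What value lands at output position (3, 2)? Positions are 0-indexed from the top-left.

The receptive field on the input at this output position is [5 -9 9 / 8 3 4]. Elementwise product with the kernel and sum: 5·-1 + -9·-1 + 3·-1.

1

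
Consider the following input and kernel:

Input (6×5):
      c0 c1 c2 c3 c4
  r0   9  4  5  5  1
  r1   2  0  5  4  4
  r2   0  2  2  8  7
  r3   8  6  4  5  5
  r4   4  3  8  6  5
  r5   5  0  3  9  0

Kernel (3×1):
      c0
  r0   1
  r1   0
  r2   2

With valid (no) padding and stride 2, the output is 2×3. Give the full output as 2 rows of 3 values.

9 9 15
8 18 17

Output[0,0]: The receptive field on the input at this output position is [9 / 2 / 0]. Elementwise product with the kernel and sum: 9·1 + 0·2.
Output[0,1]: The receptive field on the input at this output position is [5 / 5 / 2]. Elementwise product with the kernel and sum: 5·1 + 2·2.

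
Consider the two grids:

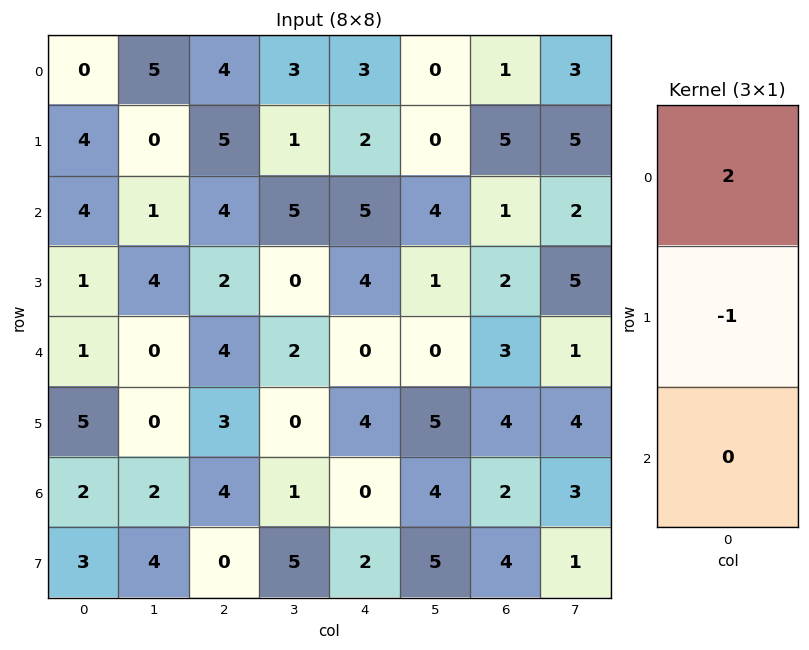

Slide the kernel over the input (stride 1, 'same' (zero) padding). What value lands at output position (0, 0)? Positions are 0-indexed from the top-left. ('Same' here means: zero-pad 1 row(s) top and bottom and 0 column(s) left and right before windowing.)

The receptive field on the zero-padded input at this output position is [0 / 0 / 4]. Elementwise product with the kernel and sum: 0·2 + 0·-1.

0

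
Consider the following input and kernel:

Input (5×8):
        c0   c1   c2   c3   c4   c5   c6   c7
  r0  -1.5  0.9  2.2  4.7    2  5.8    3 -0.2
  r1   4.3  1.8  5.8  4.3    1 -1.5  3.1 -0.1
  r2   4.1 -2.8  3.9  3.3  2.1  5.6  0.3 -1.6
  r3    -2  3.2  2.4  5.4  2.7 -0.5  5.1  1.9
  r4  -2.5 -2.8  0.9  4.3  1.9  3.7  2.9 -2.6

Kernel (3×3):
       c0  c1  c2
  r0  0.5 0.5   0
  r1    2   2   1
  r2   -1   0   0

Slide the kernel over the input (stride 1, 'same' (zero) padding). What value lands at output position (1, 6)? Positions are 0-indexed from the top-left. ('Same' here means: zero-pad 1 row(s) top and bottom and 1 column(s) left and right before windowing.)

1.9

The receptive field on the zero-padded input at this output position is [5.8 3 -0.2 / -1.5 3.1 -0.1 / 5.6 0.3 -1.6]. Elementwise product with the kernel and sum: 5.8·0.5 + 3·0.5 + -1.5·2 + 3.1·2 + -0.1·1 + 5.6·-1.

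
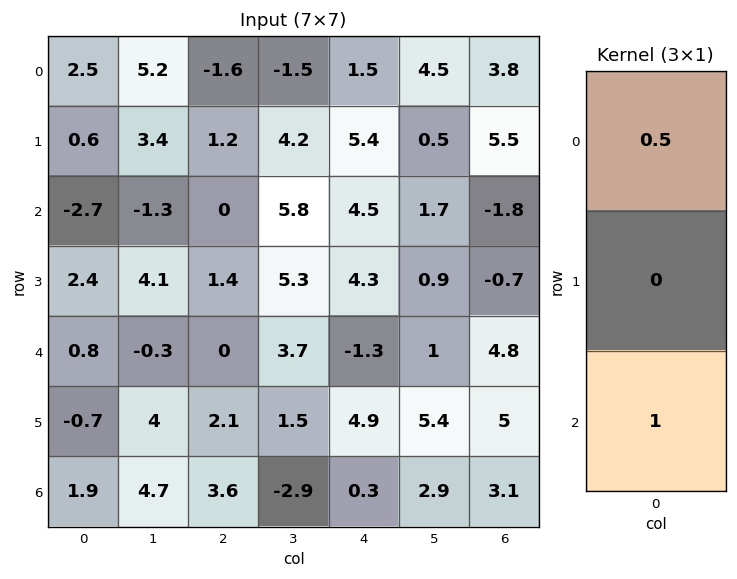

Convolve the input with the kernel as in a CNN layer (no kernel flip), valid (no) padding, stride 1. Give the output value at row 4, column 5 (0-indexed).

3.4

The receptive field on the input at this output position is [1 / 5.4 / 2.9]. Elementwise product with the kernel and sum: 1·0.5 + 2.9·1.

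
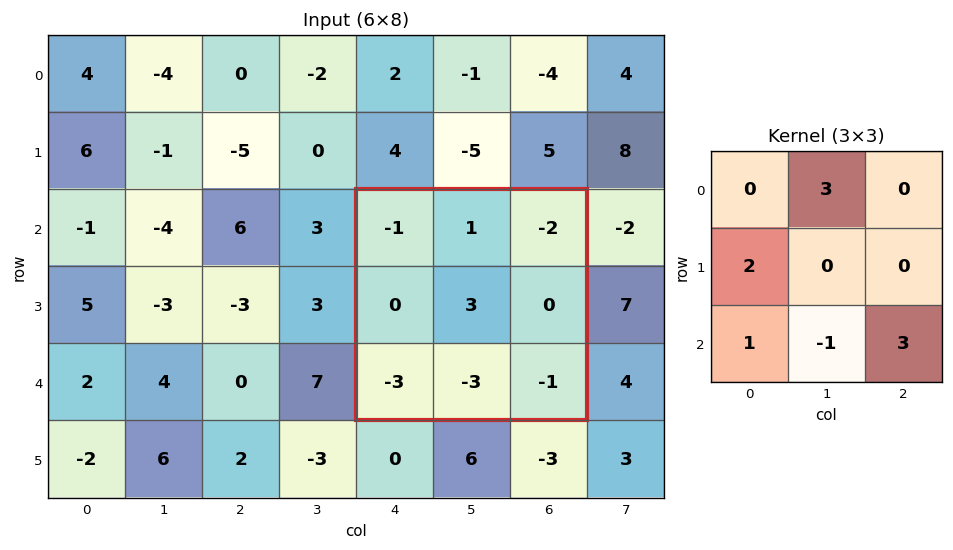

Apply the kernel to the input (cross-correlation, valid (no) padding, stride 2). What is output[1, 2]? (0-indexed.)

The receptive field on the input at this output position is [-1 1 -2 / 0 3 0 / -3 -3 -1]. Elementwise product with the kernel and sum: 1·3 + 0·2 + -3·1 + -3·-1 + -1·3.

0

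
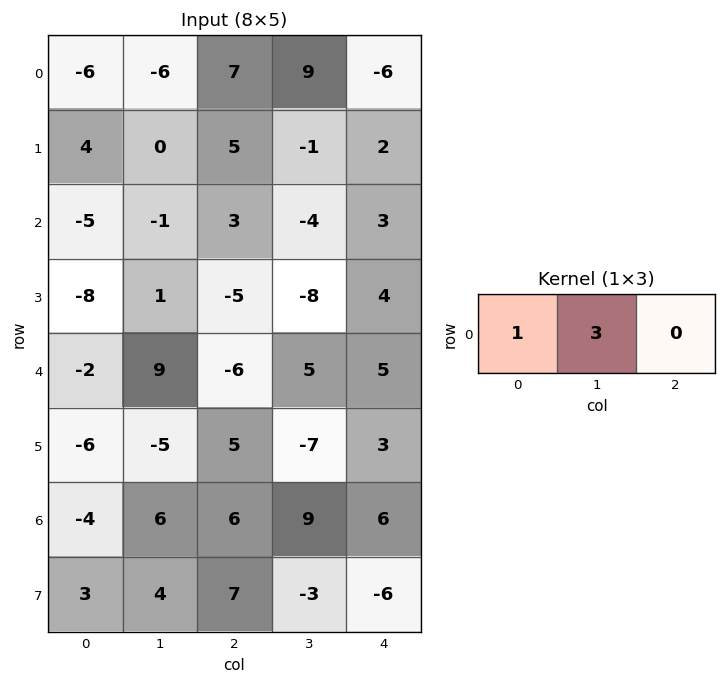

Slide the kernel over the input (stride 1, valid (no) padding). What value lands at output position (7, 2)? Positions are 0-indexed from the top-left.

-2

The receptive field on the input at this output position is [7 -3 -6]. Elementwise product with the kernel and sum: 7·1 + -3·3.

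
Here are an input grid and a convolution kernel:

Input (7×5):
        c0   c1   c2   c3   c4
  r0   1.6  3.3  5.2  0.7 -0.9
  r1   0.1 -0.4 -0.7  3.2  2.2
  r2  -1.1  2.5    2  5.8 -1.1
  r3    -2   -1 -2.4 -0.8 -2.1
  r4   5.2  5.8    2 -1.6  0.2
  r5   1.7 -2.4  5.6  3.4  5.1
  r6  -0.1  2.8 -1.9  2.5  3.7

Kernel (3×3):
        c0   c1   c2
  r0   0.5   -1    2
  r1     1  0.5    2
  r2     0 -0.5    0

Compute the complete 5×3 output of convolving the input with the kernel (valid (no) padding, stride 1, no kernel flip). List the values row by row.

5.15 2.5 2.5
3.7 23.2 3.95
-9.25 6.05 -13.2
8.5 1.1 -4.7
11.1 5.85 19.25

Output[0,0]: The receptive field on the input at this output position is [1.6 3.3 5.2 / 0.1 -0.4 -0.7 / -1.1 2.5 2]. Elementwise product with the kernel and sum: 1.6·0.5 + 3.3·-1 + 5.2·2 + 0.1·1 + -0.4·0.5 + -0.7·2 + 2.5·-0.5.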